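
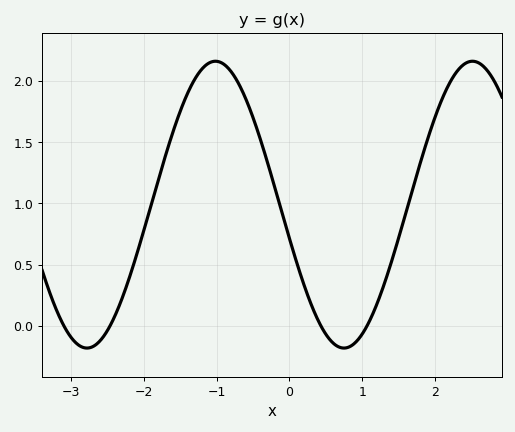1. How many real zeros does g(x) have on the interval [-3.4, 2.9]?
4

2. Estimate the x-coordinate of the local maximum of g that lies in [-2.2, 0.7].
-1.02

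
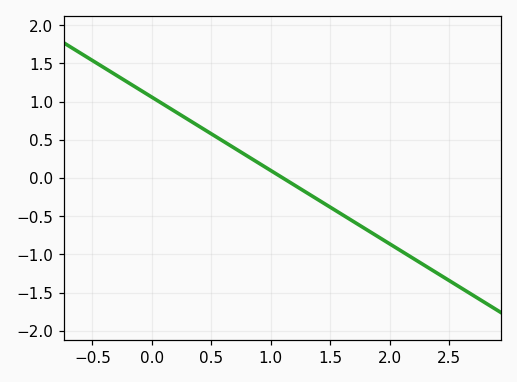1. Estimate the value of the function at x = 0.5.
0.6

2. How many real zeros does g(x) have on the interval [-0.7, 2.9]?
1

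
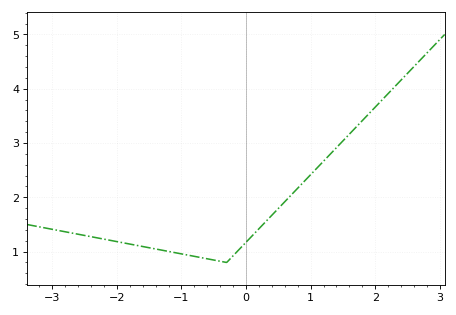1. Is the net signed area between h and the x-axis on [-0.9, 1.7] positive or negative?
positive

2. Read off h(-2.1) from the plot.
1.21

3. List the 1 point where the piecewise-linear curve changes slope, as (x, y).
(-0.3, 0.8)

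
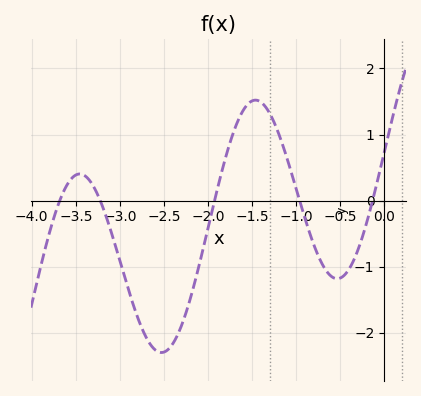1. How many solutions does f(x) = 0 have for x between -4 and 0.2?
5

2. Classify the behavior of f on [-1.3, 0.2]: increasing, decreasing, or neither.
neither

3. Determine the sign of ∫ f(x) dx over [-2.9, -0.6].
negative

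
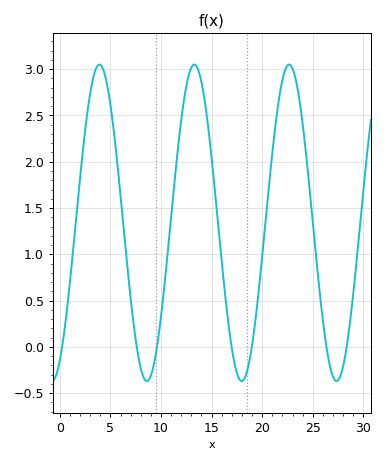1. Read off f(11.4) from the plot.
1.85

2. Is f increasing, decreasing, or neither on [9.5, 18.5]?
neither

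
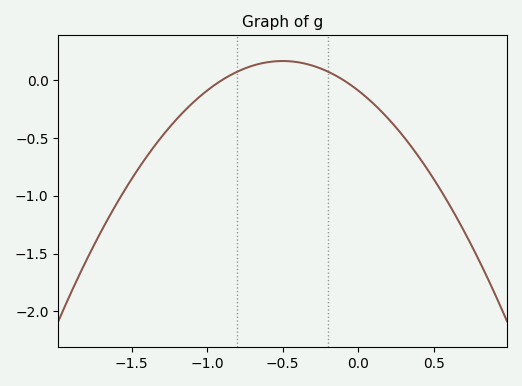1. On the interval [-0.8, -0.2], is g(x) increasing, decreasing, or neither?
neither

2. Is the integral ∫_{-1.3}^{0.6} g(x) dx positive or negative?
negative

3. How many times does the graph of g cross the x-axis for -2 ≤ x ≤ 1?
2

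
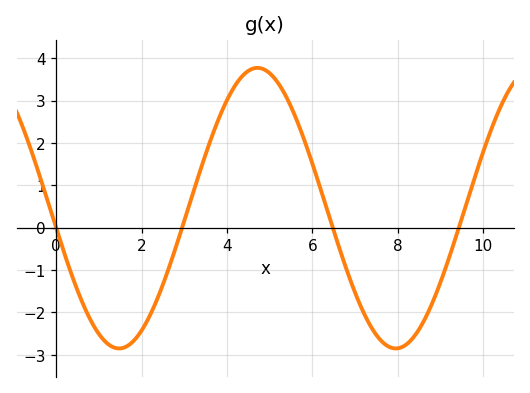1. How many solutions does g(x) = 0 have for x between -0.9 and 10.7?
4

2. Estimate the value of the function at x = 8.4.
-2.5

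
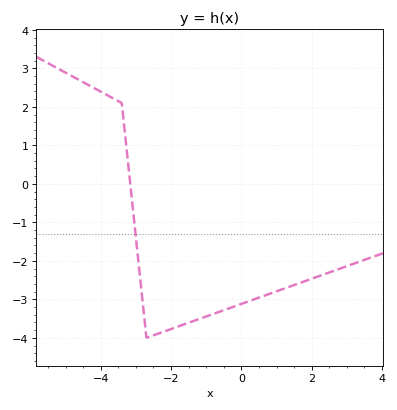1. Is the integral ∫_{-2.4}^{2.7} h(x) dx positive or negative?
negative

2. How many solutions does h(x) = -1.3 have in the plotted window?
1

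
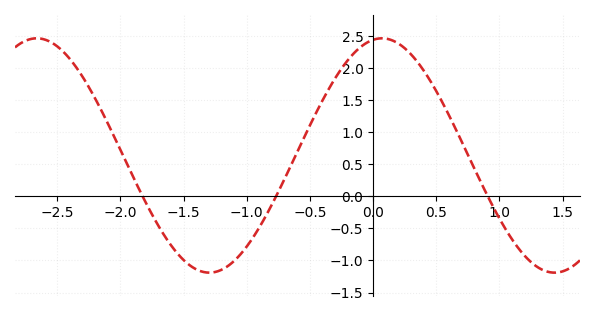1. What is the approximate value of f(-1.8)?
-0.1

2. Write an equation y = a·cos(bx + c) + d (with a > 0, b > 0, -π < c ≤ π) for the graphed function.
y = 1.83cos(2.3x - 0.16) + 0.64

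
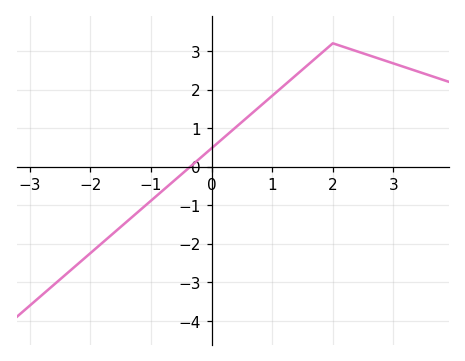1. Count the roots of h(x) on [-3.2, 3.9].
1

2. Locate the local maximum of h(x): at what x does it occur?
2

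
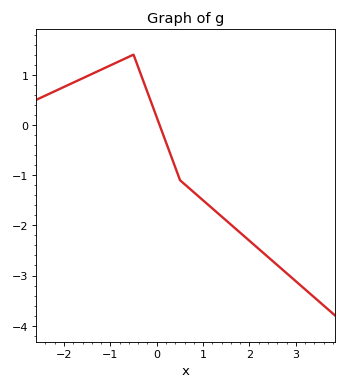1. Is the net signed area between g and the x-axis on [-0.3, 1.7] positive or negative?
negative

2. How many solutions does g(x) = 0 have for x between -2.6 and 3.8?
1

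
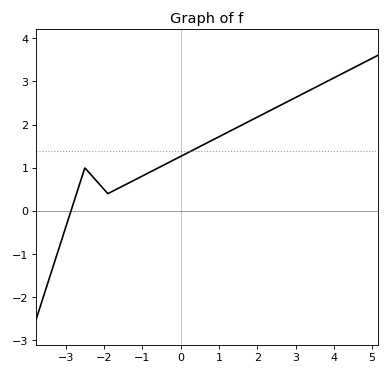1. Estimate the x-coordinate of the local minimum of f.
-1.8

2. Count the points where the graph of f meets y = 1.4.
1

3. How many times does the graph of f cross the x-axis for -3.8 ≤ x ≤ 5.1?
1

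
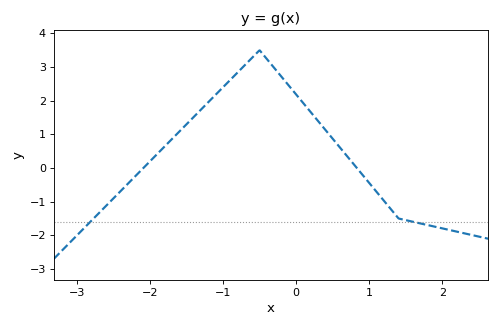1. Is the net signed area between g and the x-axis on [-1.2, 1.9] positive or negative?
positive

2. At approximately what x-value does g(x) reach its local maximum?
-0.5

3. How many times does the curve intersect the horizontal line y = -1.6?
2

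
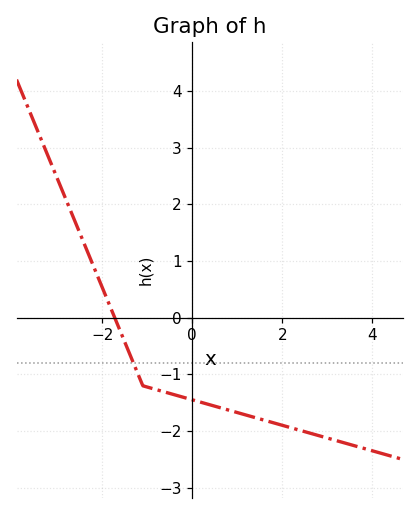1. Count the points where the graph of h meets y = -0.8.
1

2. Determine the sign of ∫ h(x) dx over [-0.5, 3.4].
negative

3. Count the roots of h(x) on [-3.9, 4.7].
1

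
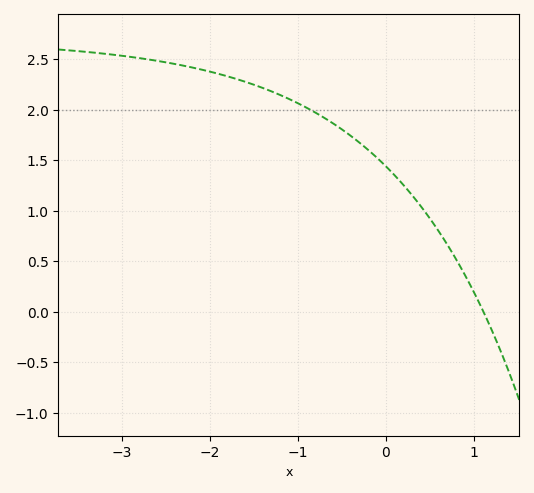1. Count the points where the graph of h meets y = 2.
1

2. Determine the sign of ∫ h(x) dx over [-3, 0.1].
positive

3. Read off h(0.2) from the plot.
1.26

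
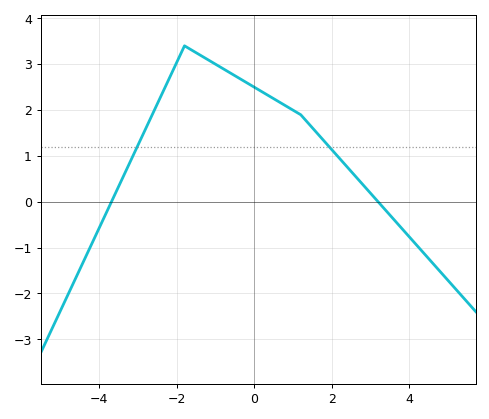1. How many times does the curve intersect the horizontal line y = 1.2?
2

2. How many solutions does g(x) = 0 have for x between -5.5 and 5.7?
2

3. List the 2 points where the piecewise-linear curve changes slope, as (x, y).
(-1.8, 3.4); (1.2, 1.9)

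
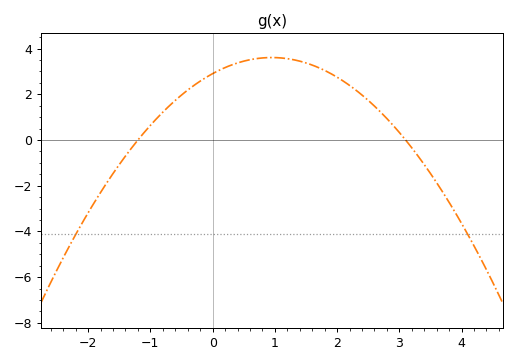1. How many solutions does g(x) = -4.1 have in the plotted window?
2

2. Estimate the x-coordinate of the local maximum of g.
0.9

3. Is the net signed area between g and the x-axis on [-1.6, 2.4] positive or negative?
positive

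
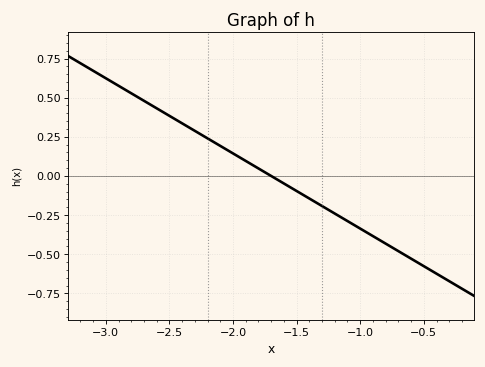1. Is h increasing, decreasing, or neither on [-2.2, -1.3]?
decreasing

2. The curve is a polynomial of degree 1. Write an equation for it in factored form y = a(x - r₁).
y = -0.48(x + 1.7)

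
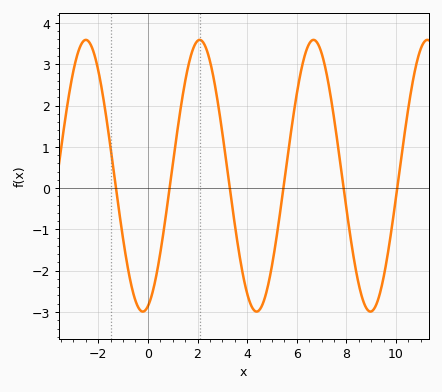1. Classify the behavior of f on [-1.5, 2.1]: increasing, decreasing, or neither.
neither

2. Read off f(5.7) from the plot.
1.1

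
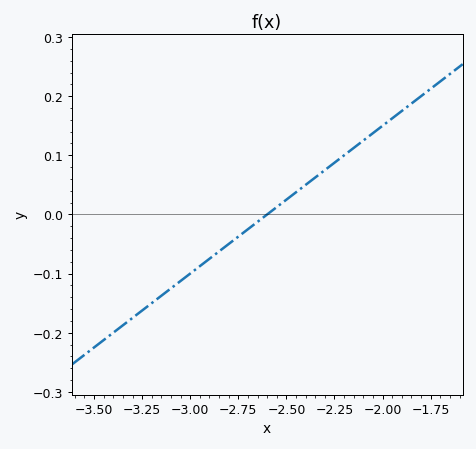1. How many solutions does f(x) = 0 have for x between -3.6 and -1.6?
1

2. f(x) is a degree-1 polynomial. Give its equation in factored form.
y = 0.25(x + 2.6)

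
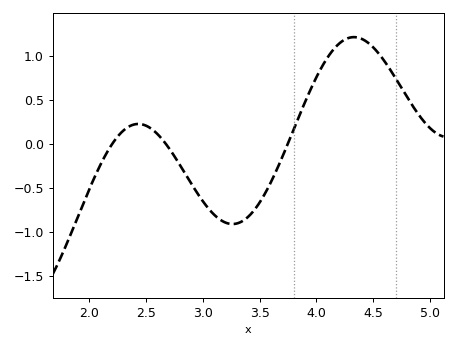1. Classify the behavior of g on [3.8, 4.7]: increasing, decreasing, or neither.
neither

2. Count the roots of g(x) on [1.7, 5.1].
3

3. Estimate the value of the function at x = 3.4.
-0.825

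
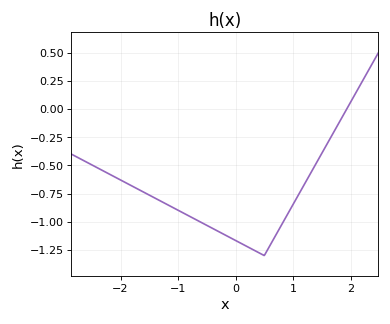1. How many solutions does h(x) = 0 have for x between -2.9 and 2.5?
1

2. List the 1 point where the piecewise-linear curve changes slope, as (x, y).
(0.5, -1.3)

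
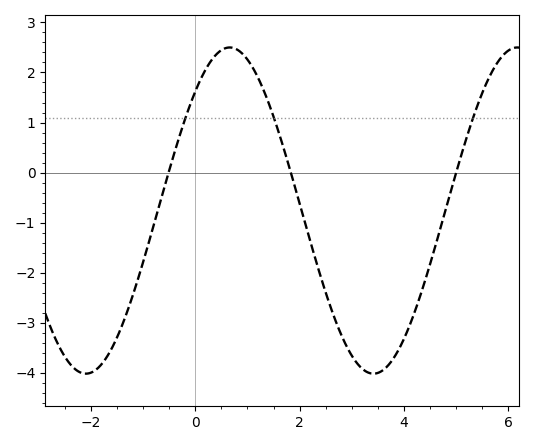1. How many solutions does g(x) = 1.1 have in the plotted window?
3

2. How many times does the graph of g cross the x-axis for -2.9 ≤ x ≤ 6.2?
3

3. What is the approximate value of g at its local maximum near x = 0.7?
2.5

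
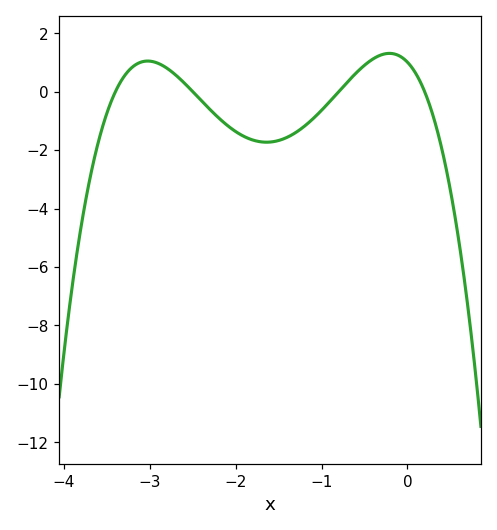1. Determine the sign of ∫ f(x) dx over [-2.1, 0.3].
negative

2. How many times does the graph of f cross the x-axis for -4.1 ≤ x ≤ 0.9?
4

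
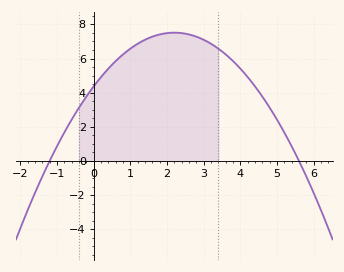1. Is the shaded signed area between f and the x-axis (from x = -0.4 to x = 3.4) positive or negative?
positive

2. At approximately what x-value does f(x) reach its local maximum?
2.2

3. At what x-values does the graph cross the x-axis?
-1.2, 5.6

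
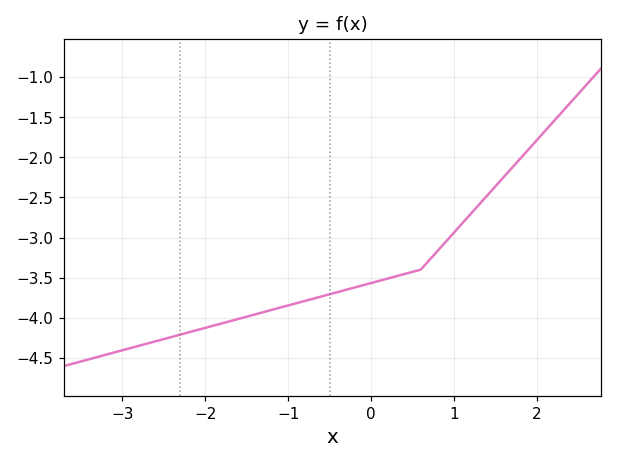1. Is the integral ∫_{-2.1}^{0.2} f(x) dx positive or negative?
negative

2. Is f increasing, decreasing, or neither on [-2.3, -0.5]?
increasing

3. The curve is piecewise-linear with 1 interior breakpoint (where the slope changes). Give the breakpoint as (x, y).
(0.6, -3.4)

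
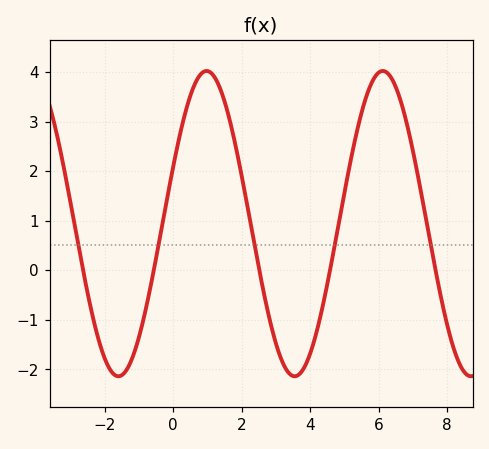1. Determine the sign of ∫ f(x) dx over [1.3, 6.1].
positive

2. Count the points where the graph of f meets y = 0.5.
5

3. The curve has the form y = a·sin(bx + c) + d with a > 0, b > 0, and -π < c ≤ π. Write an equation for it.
y = 3.08sin(1.2x + 0.38) + 0.94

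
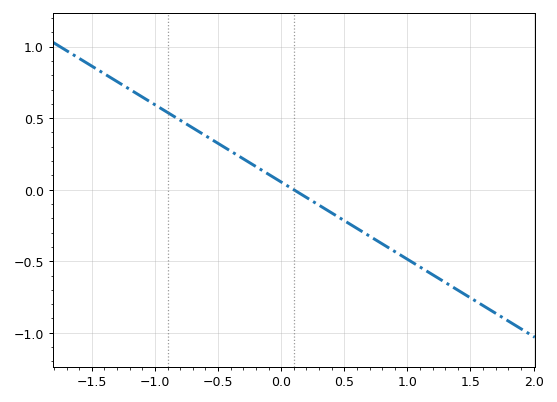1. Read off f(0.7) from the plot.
-0.3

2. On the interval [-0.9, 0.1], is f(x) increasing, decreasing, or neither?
decreasing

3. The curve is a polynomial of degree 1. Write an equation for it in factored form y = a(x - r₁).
y = -0.54(x - 0.1)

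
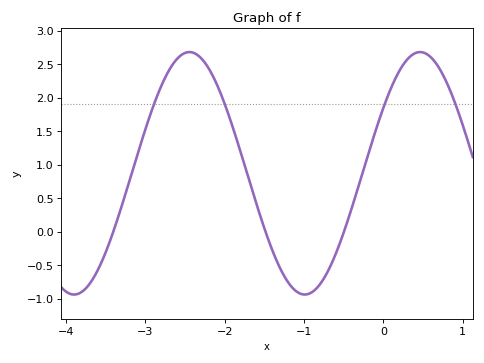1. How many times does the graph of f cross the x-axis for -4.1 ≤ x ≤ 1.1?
3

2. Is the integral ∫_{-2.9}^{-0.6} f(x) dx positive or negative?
positive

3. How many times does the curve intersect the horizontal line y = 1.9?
4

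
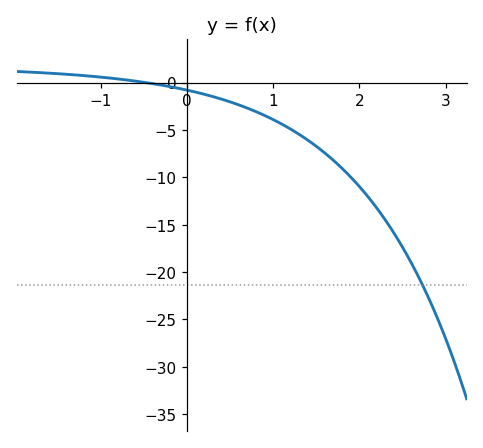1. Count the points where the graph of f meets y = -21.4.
1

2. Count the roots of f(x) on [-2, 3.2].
1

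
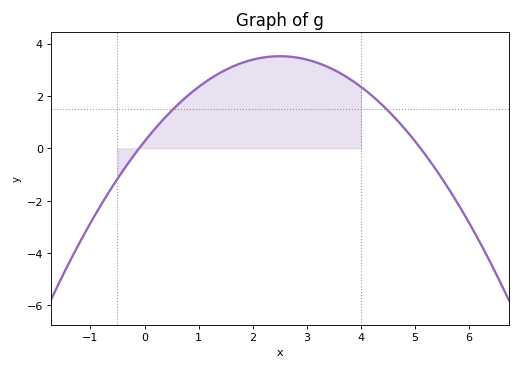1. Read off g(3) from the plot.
3.4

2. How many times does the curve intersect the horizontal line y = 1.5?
2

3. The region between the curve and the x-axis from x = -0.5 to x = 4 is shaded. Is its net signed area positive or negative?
positive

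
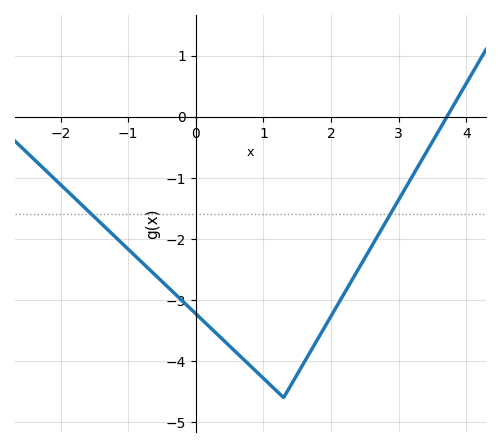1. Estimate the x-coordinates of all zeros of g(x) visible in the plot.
3.71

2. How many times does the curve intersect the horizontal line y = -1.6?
2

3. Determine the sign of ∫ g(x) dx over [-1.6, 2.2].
negative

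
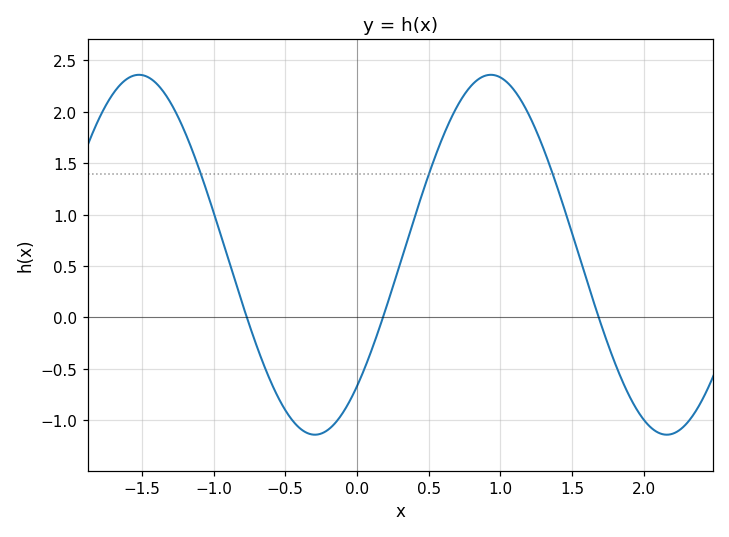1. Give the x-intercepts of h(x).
-0.767, 0.182, 1.69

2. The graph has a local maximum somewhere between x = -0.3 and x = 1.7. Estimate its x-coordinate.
0.934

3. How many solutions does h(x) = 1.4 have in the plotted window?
3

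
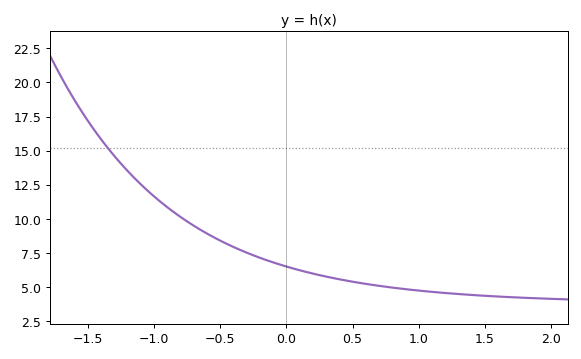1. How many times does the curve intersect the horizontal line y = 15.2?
1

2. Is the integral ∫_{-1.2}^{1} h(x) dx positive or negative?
positive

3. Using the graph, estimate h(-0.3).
7.53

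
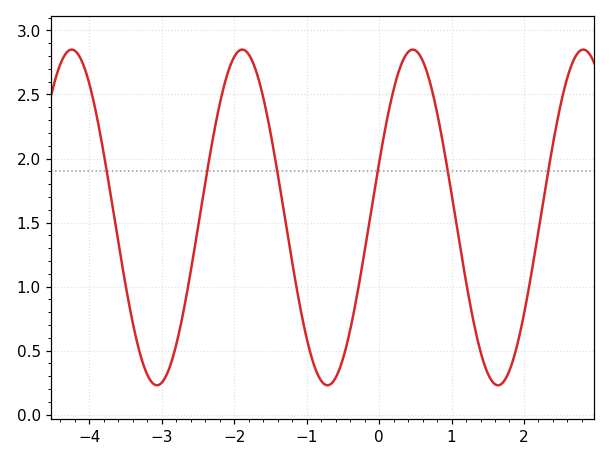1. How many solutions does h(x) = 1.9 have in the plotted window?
6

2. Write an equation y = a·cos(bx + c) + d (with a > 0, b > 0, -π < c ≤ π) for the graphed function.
y = 1.31cos(2.67x - 1.24) + 1.54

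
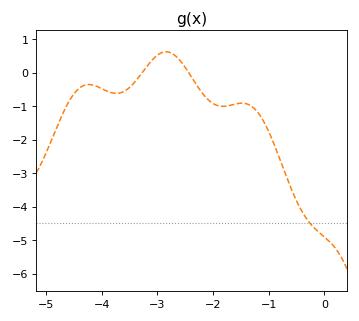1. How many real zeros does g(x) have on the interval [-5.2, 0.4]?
2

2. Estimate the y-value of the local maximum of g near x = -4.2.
-0.352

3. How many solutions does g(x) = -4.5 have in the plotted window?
1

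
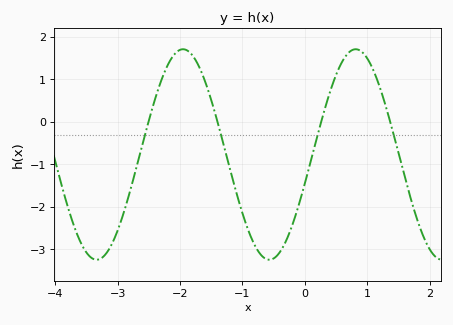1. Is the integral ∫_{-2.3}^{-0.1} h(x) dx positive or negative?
negative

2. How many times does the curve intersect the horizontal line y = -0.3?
4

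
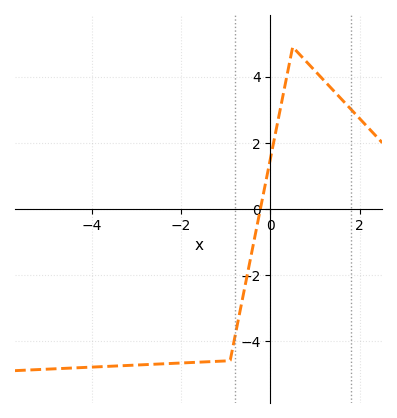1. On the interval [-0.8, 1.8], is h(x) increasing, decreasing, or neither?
neither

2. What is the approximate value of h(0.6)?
4.76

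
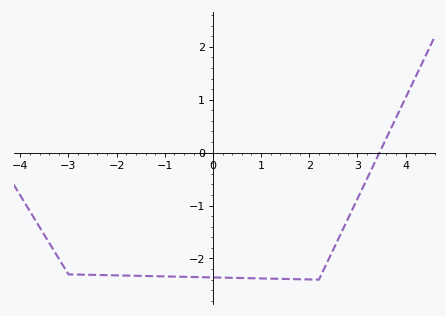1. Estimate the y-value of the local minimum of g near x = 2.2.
-2.4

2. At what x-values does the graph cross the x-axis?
3.4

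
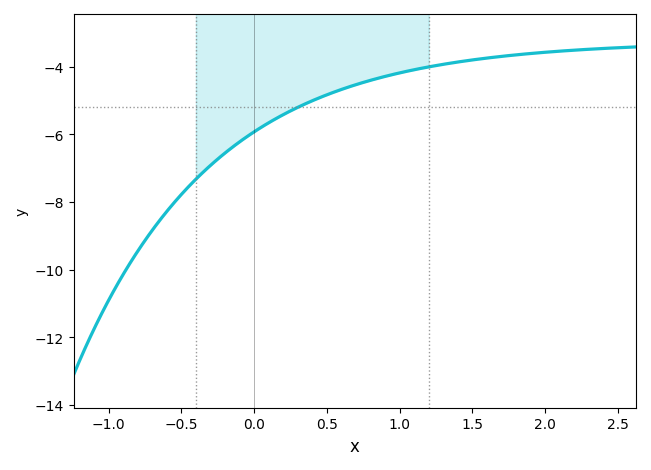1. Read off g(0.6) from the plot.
-4.68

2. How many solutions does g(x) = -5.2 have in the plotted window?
1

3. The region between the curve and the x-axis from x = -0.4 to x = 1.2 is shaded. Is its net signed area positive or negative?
negative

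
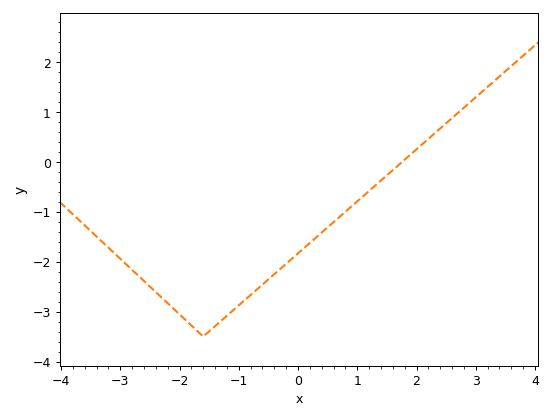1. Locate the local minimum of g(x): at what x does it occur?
-1.6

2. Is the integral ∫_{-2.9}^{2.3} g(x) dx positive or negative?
negative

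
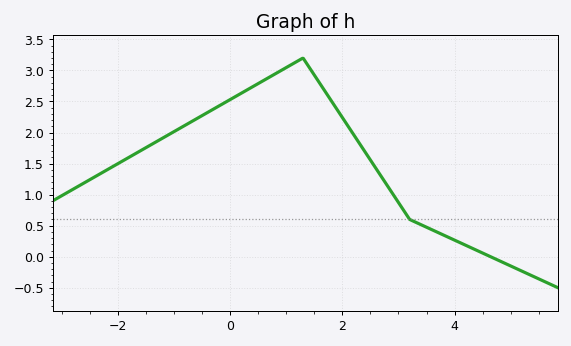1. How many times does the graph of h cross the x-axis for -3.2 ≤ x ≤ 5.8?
1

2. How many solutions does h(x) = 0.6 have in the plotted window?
1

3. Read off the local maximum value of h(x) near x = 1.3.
3.2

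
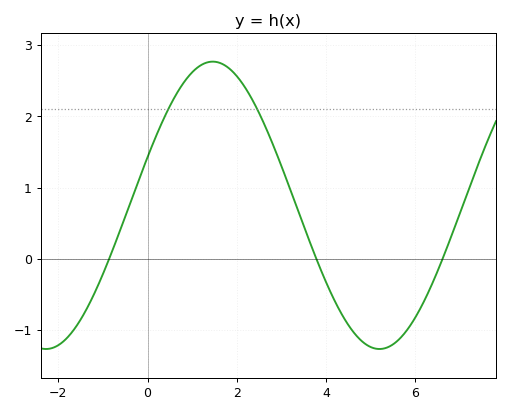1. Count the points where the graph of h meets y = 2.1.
2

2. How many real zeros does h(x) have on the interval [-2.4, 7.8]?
3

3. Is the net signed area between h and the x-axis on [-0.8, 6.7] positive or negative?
positive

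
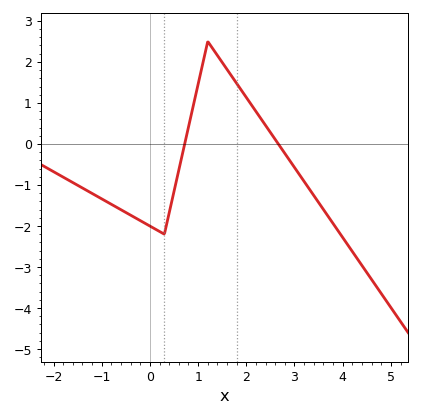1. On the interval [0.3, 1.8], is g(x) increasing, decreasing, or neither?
neither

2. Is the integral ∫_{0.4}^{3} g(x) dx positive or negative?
positive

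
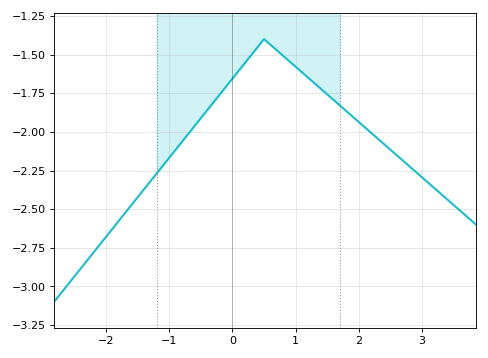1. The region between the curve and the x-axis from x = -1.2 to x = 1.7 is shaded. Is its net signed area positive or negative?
negative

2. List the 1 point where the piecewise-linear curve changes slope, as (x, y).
(0.5, -1.4)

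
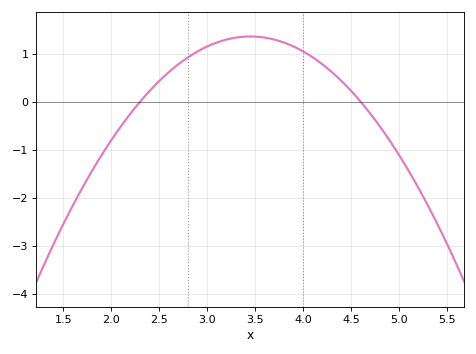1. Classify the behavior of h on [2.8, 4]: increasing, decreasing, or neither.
neither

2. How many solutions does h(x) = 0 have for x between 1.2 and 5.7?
2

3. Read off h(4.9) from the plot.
-0.8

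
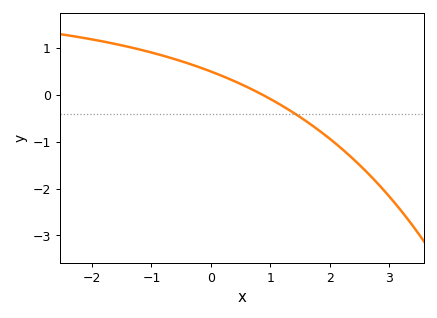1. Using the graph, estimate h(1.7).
-0.6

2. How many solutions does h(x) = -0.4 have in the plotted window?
1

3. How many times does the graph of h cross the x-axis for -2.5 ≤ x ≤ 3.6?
1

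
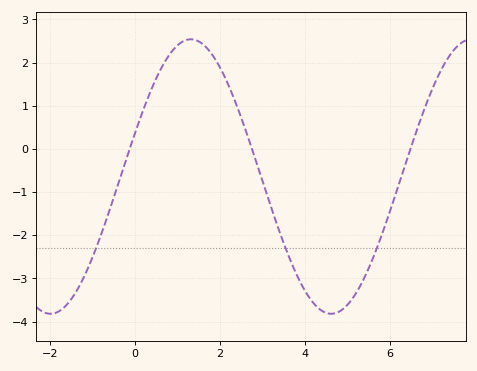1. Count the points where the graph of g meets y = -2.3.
3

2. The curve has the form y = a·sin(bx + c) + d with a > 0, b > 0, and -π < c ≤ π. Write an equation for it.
y = 3.18sin(0.95x + 0.32) - 0.64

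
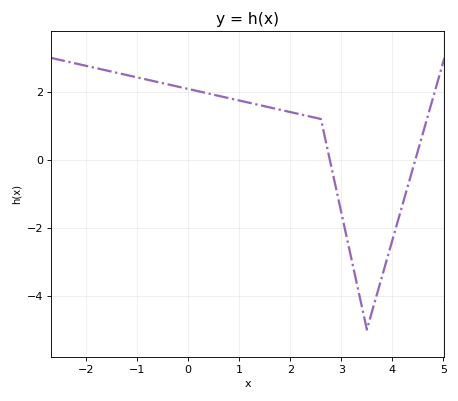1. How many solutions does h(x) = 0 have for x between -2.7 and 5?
2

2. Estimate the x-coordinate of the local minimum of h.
3.5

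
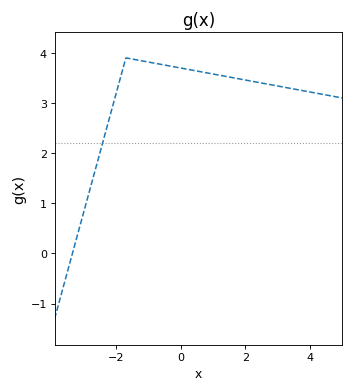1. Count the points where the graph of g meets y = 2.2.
1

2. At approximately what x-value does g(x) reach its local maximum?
-1.7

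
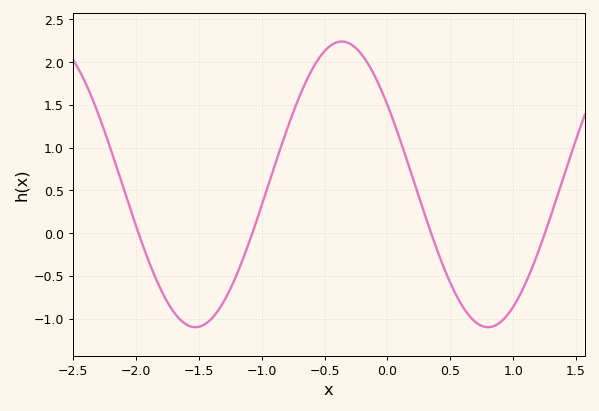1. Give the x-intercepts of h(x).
-2, -1.1, 0.3, 1.3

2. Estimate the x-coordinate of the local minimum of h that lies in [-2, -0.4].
-1.5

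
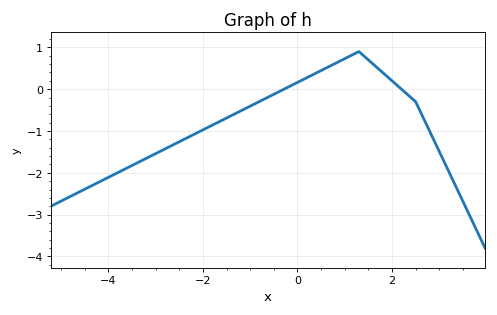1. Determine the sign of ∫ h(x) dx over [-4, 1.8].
negative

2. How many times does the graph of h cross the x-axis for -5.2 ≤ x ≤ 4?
2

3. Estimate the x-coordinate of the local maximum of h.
1.2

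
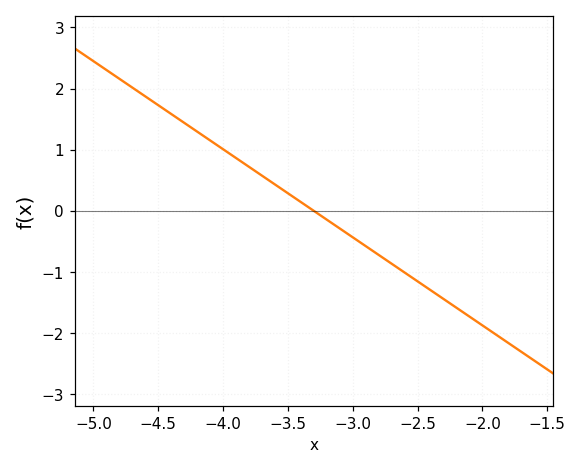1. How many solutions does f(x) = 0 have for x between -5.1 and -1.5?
1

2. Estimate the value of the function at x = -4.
1.01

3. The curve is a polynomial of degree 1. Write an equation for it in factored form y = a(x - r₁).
y = -1.44(x + 3.3)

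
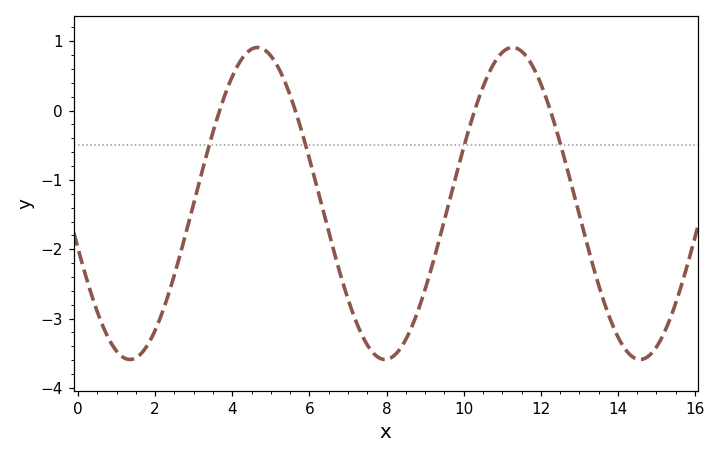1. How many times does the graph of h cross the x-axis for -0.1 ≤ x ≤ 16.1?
4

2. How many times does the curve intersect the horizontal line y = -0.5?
4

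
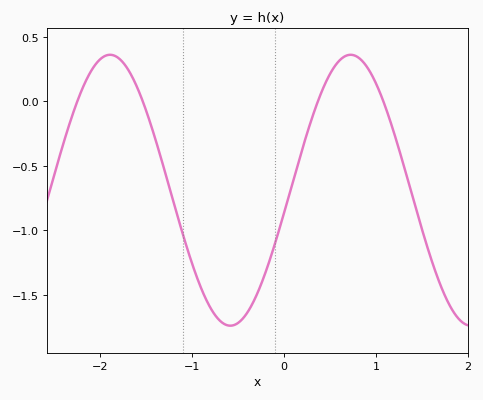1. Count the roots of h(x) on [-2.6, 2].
4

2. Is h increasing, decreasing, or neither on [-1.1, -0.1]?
neither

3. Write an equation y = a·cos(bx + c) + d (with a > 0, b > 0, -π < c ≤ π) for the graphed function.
y = 1.05cos(2.4x - 1.7) - 0.69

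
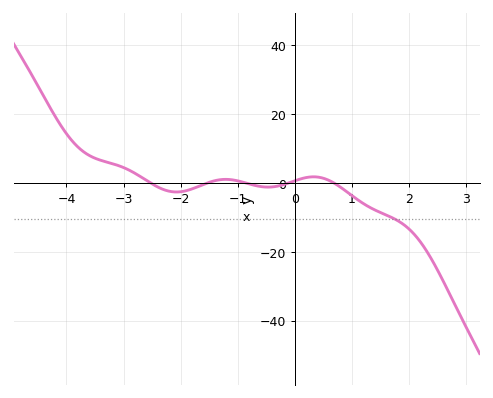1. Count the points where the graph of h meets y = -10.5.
1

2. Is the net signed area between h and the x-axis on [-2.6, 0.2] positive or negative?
negative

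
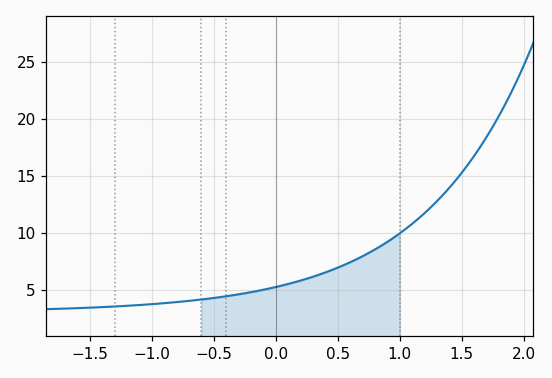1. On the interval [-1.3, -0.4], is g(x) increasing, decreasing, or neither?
increasing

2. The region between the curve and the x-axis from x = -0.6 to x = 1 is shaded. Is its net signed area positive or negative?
positive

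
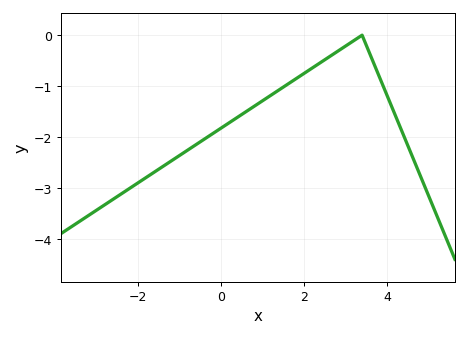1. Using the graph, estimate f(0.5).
-1.56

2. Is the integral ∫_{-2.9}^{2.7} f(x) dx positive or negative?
negative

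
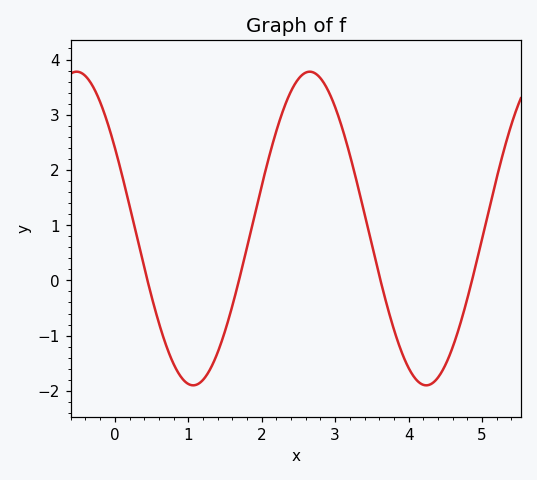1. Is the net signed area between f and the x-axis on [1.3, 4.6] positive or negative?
positive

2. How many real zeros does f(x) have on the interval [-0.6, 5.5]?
4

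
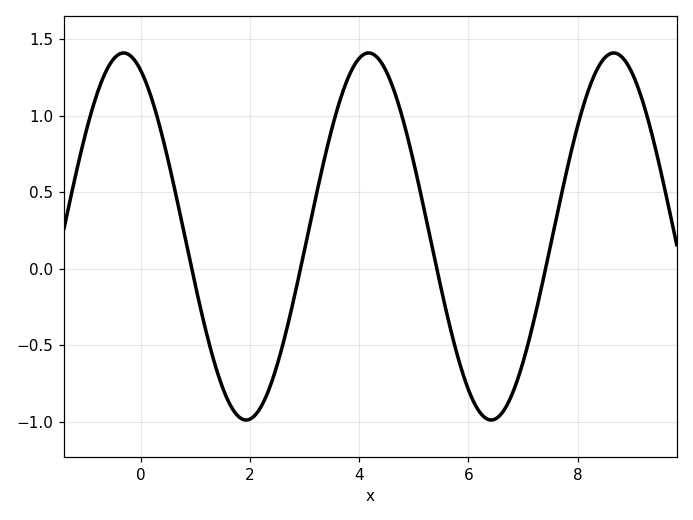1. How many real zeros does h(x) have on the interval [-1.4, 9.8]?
4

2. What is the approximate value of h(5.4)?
0.034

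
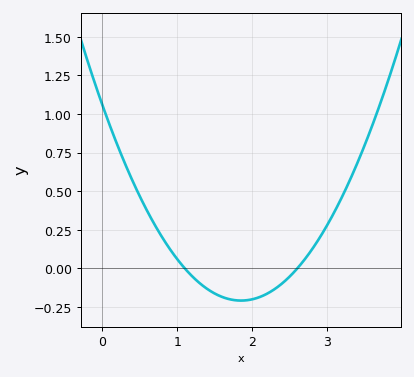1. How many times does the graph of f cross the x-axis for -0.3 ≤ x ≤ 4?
2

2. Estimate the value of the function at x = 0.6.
0.37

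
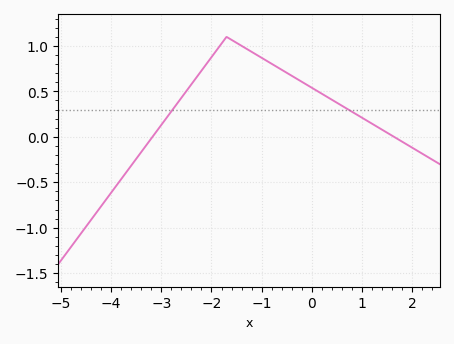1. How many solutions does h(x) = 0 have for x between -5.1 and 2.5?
2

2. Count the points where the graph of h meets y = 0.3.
2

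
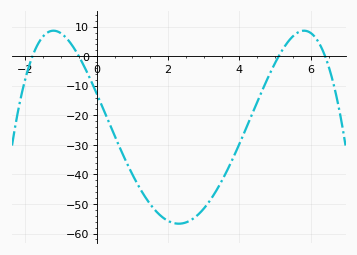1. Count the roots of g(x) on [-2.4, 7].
4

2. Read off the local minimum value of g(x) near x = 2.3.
-57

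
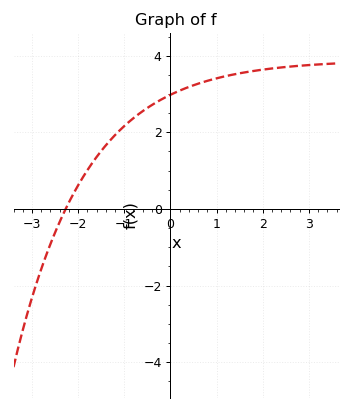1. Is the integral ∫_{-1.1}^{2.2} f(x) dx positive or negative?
positive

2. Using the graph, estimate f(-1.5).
1.6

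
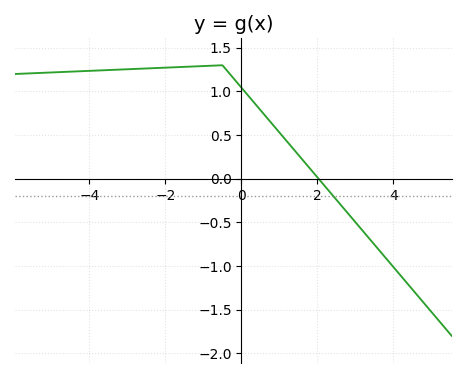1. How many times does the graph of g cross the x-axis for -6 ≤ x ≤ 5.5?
1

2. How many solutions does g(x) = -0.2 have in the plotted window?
1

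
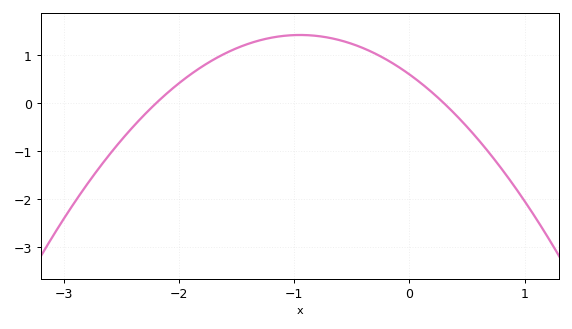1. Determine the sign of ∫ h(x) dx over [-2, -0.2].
positive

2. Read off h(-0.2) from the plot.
0.9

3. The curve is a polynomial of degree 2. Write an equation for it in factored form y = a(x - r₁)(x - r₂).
y = -0.91(x + 2.2)(x - 0.3)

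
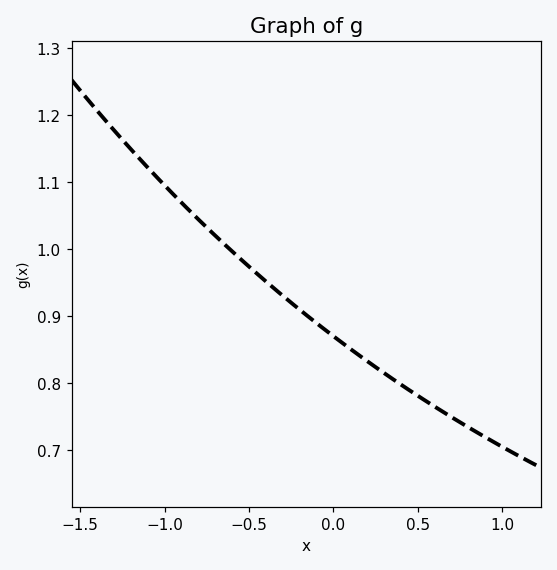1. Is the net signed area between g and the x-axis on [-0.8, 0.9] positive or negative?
positive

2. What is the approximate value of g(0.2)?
0.833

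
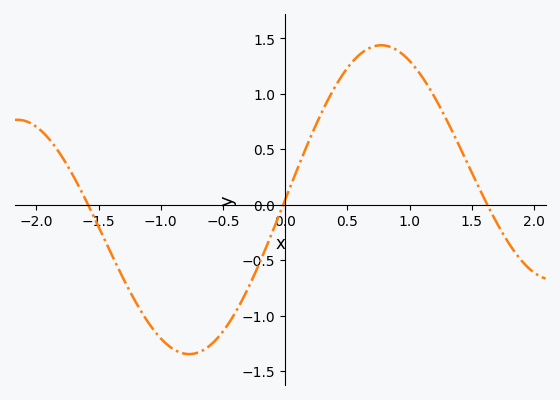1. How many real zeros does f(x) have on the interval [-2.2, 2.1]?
3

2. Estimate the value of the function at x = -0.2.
-0.509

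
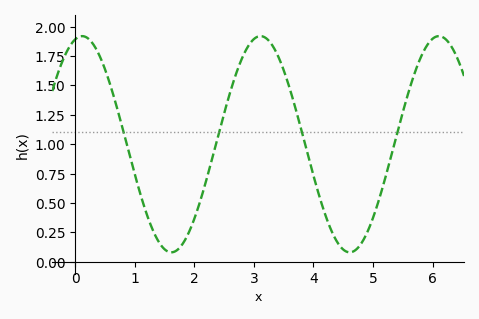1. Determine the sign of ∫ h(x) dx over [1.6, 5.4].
positive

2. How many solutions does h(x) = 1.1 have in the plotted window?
4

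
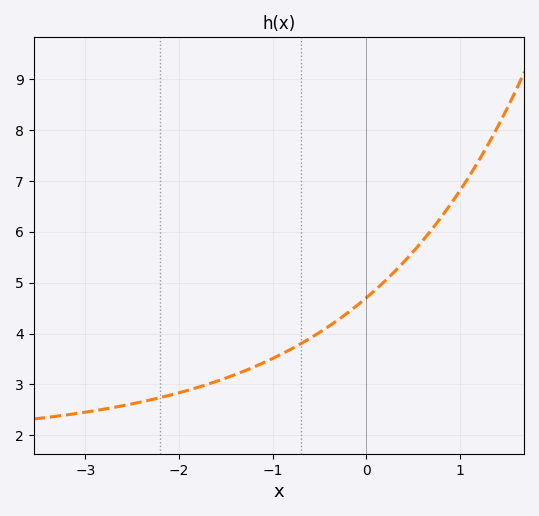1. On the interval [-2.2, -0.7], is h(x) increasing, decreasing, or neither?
increasing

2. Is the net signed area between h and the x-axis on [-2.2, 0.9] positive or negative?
positive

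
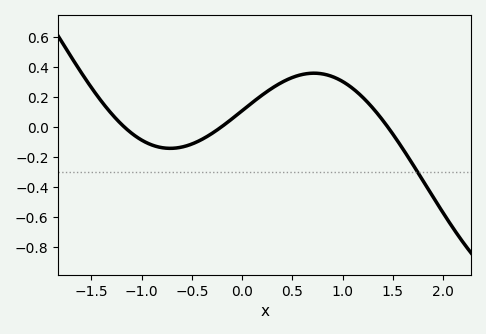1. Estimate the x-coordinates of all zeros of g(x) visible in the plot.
-1.2, -0.2, 1.5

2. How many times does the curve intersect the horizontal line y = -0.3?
1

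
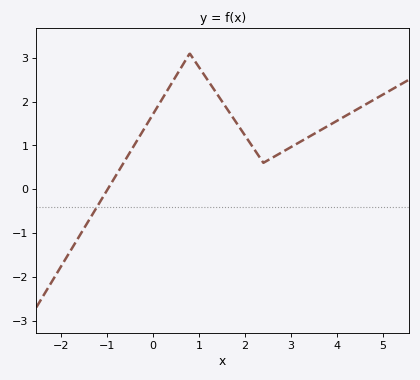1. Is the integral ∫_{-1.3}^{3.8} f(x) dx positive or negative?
positive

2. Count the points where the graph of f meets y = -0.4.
1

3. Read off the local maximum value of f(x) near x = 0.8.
3.1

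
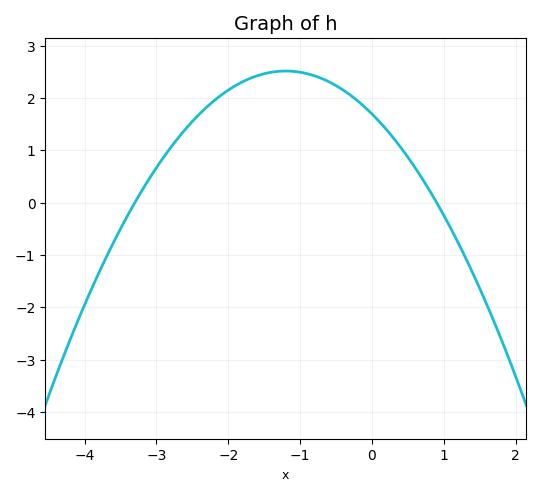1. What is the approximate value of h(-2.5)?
1.55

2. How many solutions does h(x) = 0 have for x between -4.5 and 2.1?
2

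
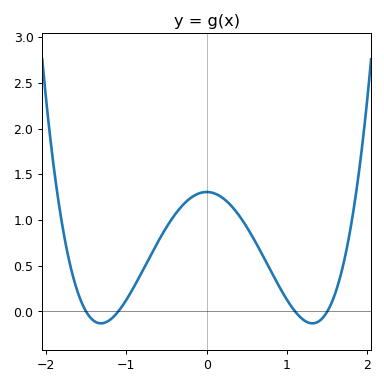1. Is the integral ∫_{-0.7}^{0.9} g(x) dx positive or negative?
positive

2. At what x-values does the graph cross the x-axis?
-1.5, -1.1, 1.1, 1.5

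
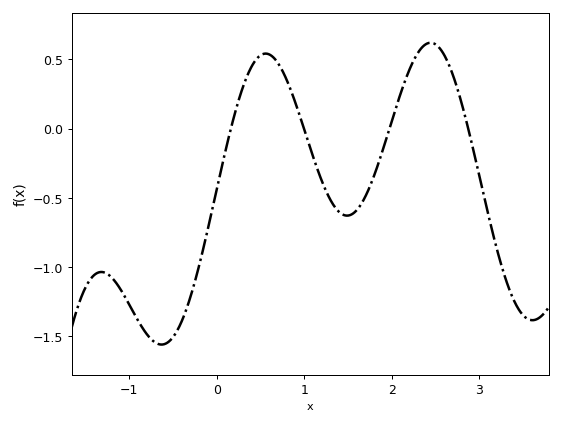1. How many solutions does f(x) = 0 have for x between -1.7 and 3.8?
4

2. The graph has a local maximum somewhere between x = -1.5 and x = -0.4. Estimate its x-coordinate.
-1.32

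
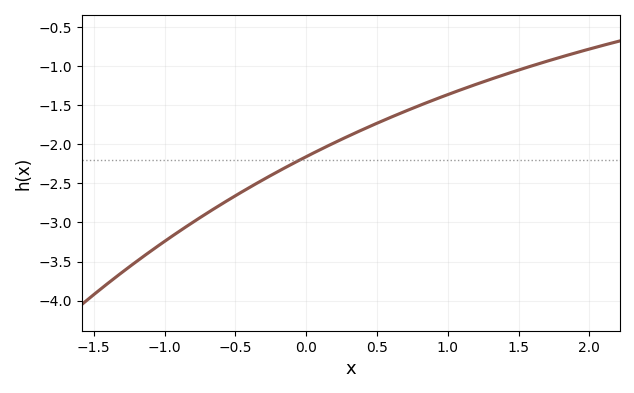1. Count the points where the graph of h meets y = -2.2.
1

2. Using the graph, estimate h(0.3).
-1.9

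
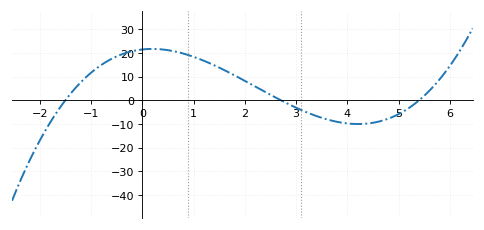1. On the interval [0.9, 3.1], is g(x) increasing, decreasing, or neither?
decreasing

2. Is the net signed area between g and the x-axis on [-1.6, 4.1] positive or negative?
positive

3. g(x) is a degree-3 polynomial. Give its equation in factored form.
y = 0.98(x + 1.5)(x - 2.7)(x - 5.4)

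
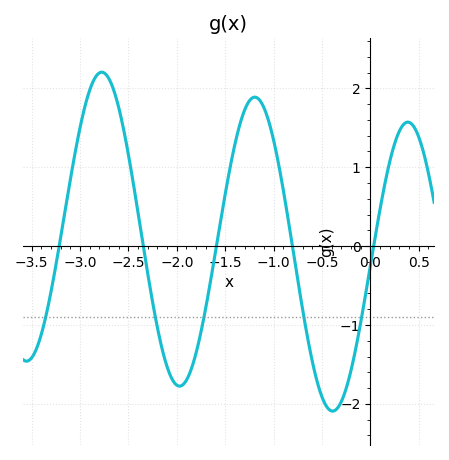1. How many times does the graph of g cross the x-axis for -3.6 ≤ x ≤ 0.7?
5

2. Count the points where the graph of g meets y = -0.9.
5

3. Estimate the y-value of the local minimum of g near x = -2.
-1.77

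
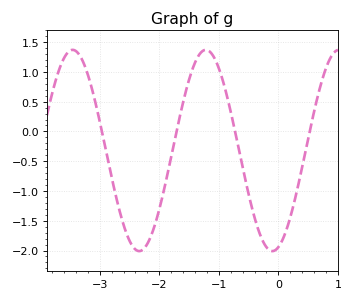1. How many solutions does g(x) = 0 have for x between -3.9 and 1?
4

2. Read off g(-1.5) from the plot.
0.85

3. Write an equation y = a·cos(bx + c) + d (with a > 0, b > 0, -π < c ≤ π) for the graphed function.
y = 1.69cos(2.8x - 2.9) - 0.32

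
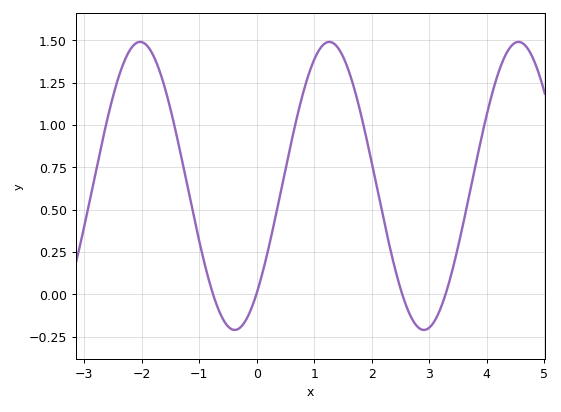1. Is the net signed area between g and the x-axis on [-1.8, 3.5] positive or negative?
positive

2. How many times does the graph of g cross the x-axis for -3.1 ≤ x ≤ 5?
4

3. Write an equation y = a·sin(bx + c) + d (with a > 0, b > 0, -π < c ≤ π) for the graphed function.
y = 0.85sin(1.91x - 0.84) + 0.64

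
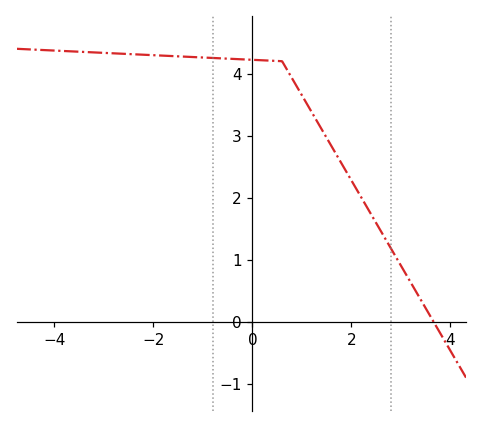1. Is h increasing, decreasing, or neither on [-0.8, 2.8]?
decreasing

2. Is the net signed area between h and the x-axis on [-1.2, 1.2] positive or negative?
positive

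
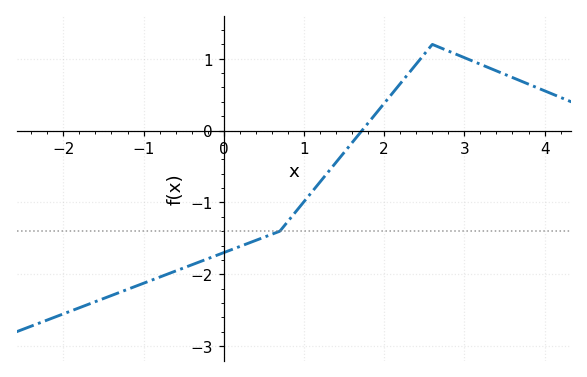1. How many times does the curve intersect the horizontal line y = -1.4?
1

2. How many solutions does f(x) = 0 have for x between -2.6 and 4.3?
1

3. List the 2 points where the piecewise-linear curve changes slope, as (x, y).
(0.7, -1.4); (2.6, 1.2)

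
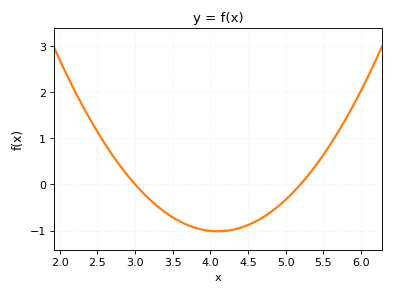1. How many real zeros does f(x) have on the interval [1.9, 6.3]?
2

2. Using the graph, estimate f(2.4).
1.4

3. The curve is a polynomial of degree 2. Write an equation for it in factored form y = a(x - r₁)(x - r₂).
y = 0.84(x - 3)(x - 5.2)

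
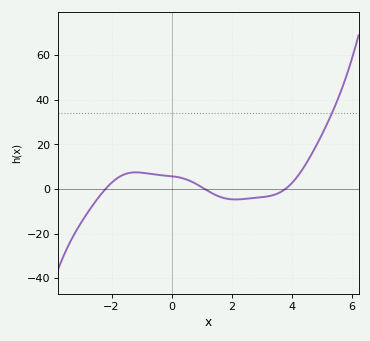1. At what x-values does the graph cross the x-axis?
-2.2, 1.1, 3.79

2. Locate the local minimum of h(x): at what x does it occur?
2.12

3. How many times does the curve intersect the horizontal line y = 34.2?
1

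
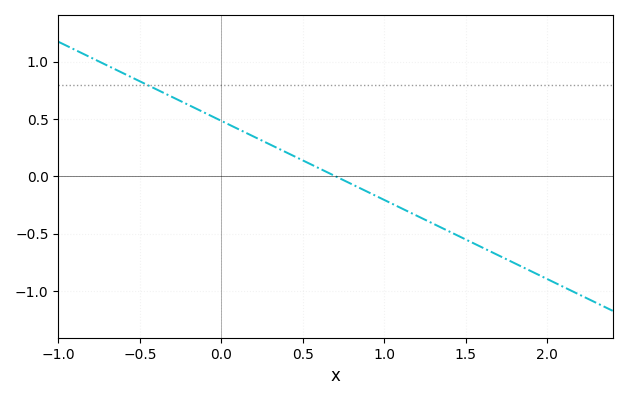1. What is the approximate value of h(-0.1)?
0.55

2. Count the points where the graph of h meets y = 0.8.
1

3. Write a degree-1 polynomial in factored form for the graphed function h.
y = -0.69(x - 0.7)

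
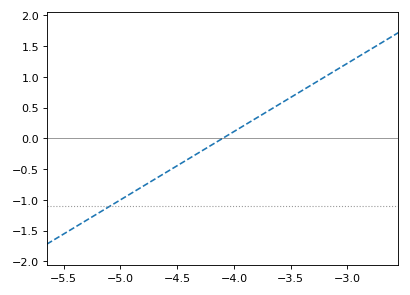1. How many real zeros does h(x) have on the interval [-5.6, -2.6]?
1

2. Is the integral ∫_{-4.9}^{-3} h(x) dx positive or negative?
positive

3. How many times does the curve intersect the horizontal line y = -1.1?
1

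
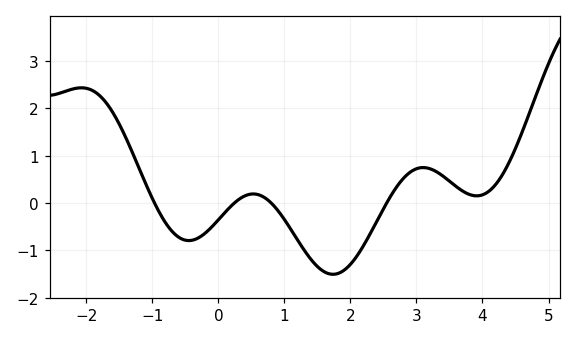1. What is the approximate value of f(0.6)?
0.177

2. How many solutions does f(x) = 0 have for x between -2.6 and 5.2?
4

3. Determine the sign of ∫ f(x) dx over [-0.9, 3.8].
negative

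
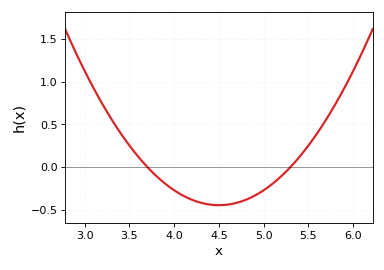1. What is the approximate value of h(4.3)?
-0.42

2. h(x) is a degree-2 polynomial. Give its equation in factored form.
y = 0.7(x - 3.7)(x - 5.3)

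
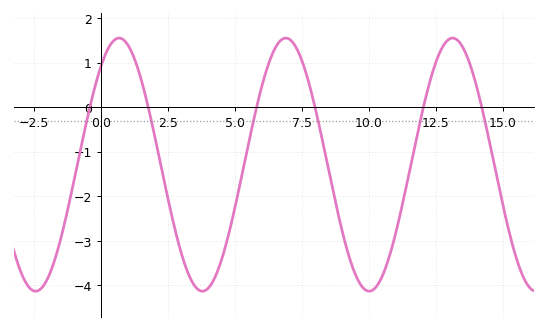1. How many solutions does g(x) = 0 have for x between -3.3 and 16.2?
6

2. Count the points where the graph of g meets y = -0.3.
6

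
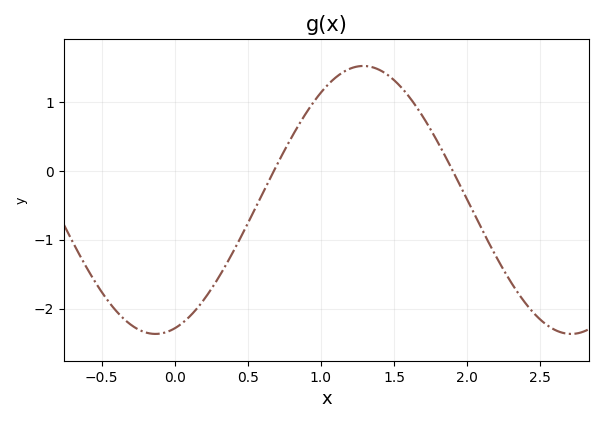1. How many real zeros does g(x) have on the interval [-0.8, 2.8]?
2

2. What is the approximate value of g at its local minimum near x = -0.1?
-2.4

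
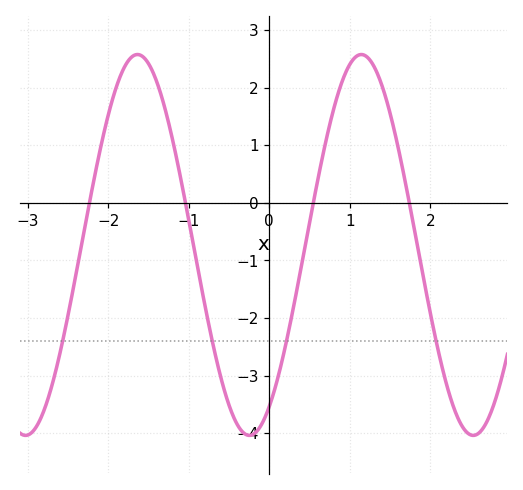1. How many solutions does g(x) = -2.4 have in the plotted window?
4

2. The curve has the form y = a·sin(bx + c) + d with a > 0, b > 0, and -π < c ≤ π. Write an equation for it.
y = 3.31sin(2.3x - 1) - 0.73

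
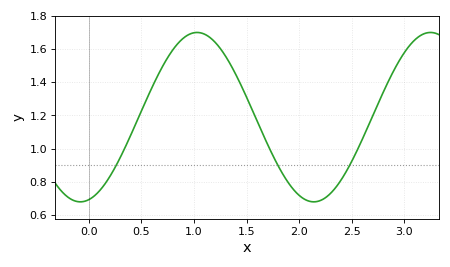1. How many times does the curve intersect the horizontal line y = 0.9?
3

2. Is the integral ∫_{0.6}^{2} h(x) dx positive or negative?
positive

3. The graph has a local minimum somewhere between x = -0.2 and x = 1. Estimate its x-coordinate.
-0.1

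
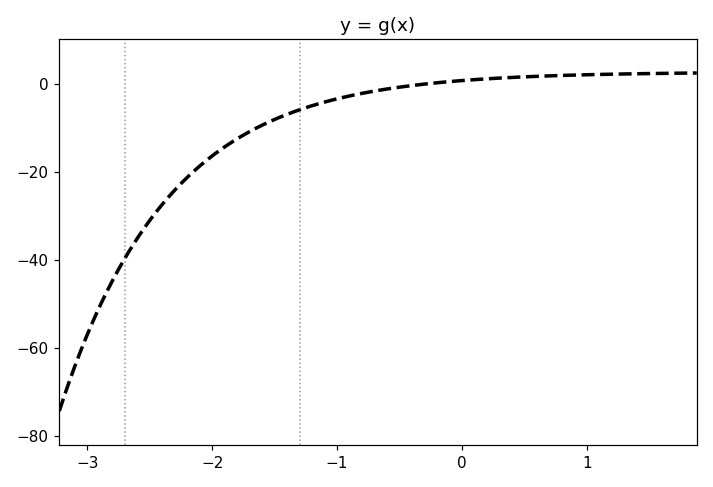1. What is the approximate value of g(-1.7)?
-10.9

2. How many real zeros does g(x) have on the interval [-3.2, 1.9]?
1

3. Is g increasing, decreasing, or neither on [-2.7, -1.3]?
increasing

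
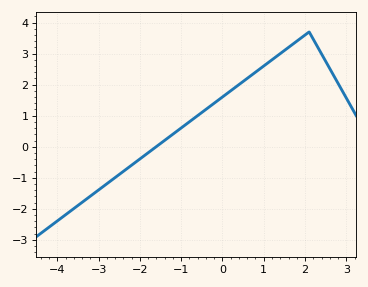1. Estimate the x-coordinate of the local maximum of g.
2.1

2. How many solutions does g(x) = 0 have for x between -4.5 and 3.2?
1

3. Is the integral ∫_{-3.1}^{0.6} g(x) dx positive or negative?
positive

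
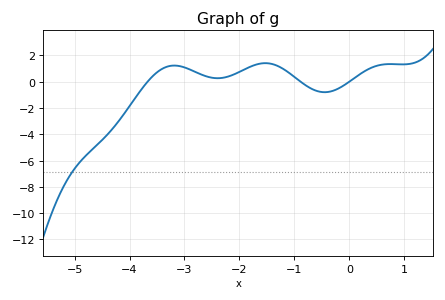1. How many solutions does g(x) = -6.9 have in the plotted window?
1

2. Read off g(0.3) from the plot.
0.848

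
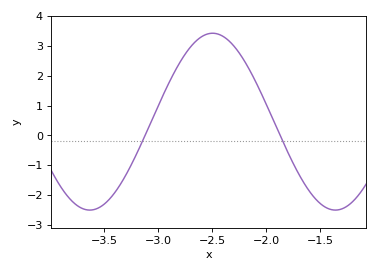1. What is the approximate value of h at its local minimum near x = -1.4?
-2.5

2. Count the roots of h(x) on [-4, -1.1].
2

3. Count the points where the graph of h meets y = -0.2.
2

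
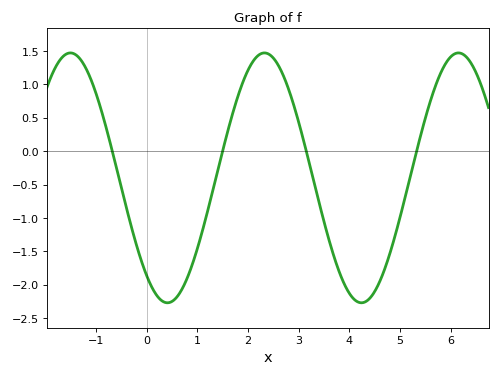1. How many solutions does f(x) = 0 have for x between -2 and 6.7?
4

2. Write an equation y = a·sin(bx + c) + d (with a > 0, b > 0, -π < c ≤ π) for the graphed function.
y = 1.87sin(1.64x - 2.24) - 0.4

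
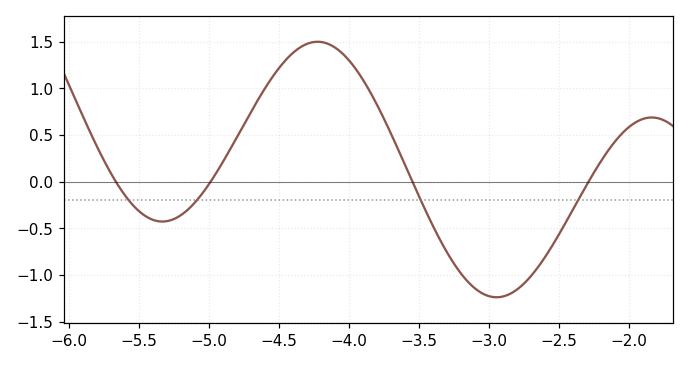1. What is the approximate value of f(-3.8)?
0.85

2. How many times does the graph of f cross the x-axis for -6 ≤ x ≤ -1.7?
4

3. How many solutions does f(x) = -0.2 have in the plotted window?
4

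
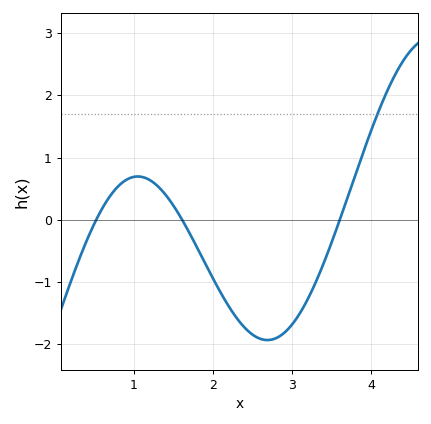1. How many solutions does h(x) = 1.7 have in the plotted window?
1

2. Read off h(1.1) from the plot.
0.69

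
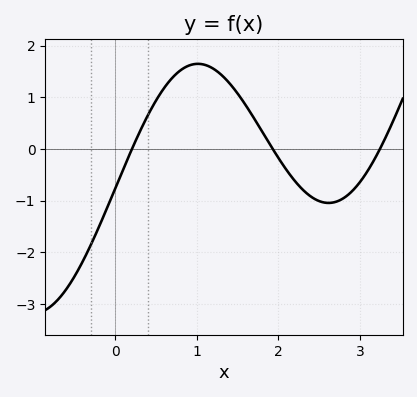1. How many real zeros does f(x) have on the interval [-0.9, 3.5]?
3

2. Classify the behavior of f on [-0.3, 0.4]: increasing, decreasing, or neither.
increasing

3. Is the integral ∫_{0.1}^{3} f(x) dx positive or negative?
positive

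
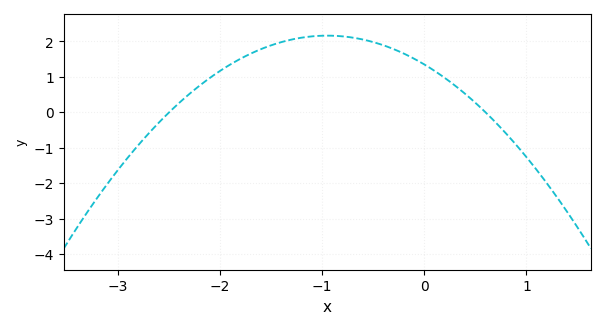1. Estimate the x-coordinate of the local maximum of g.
-0.9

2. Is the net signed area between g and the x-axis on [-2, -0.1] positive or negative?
positive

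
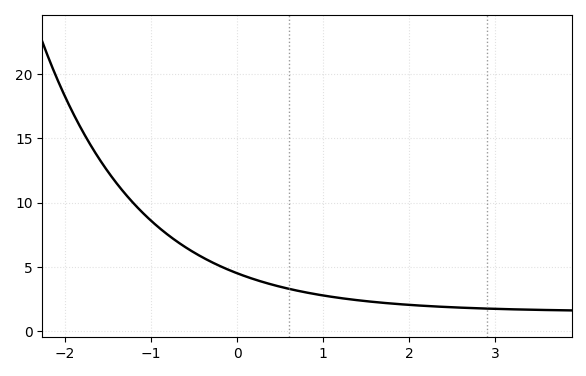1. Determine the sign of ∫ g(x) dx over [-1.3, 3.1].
positive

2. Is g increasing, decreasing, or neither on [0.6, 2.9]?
decreasing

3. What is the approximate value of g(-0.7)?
7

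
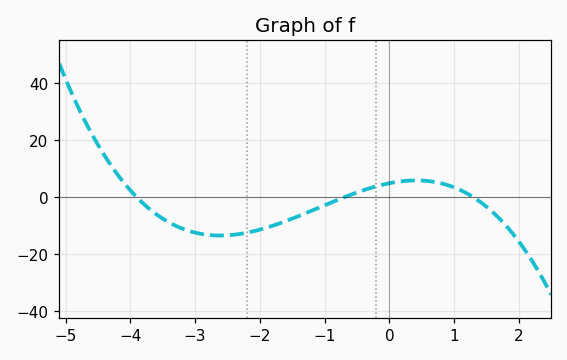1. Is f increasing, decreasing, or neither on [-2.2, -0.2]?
increasing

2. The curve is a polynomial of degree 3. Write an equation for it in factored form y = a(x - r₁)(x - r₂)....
y = -1.39(x + 3.9)(x + 0.7)(x - 1.3)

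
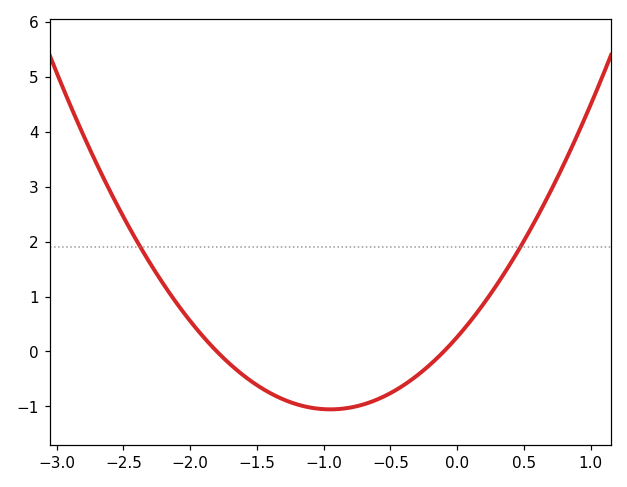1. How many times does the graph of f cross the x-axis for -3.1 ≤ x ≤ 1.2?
2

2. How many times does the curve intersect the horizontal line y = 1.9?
2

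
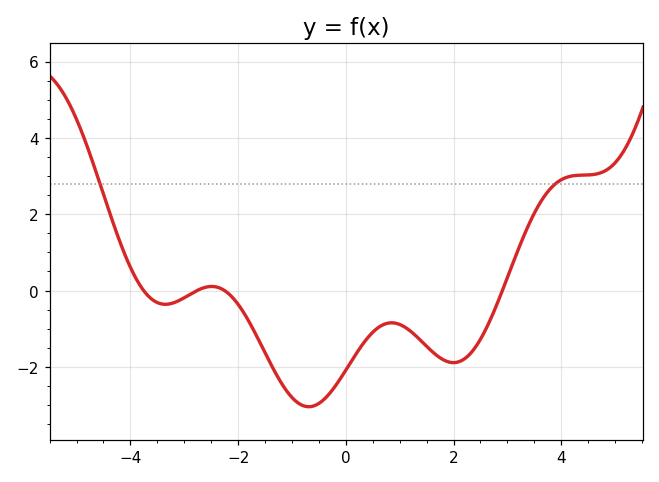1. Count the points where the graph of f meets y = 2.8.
2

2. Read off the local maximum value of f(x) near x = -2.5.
0.2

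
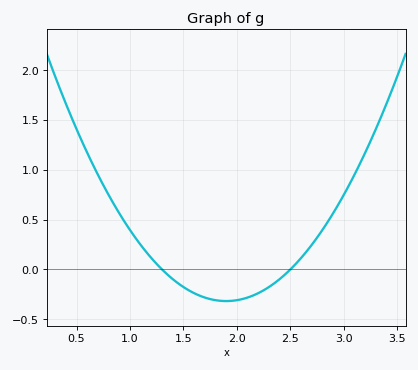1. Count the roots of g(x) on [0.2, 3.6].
2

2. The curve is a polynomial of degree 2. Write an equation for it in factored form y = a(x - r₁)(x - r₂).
y = 0.88(x - 1.3)(x - 2.5)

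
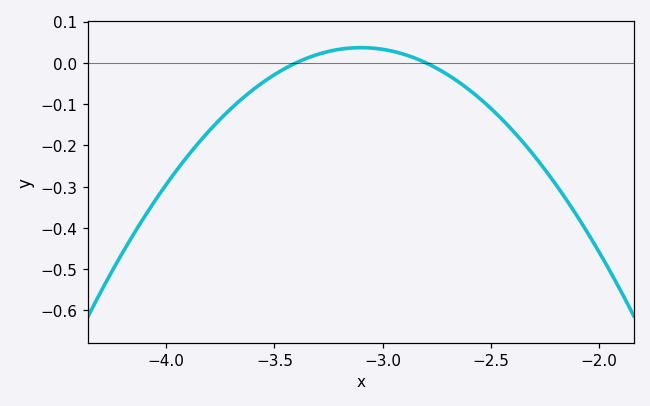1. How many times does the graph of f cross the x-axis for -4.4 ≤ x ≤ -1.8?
2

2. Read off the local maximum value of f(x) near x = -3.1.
0.04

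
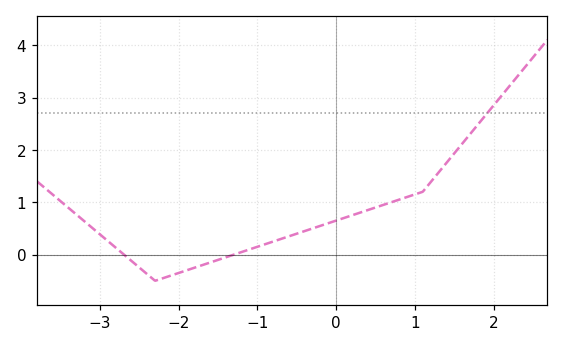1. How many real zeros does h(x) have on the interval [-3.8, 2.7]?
2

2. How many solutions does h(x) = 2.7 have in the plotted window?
1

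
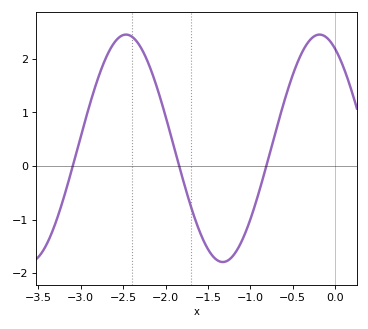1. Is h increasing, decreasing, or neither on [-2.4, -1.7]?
decreasing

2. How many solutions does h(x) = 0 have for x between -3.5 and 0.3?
3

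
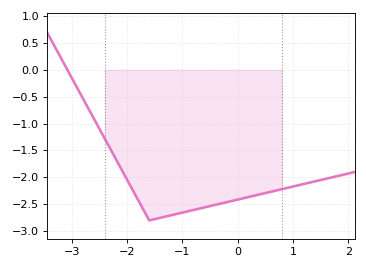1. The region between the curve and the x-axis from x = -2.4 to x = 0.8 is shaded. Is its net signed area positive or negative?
negative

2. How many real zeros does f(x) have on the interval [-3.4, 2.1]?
1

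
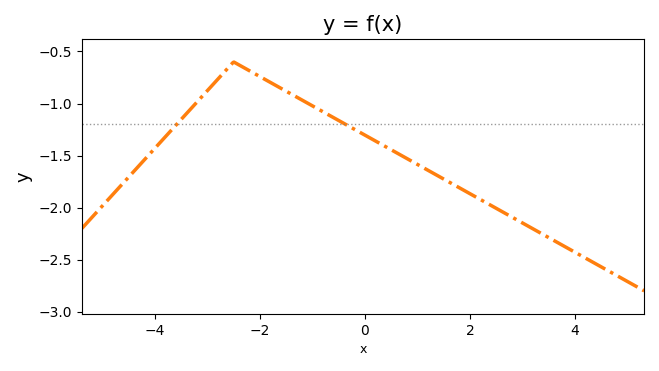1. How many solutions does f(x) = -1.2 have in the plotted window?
2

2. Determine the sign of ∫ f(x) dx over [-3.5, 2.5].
negative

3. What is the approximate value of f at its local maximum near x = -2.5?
-0.6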